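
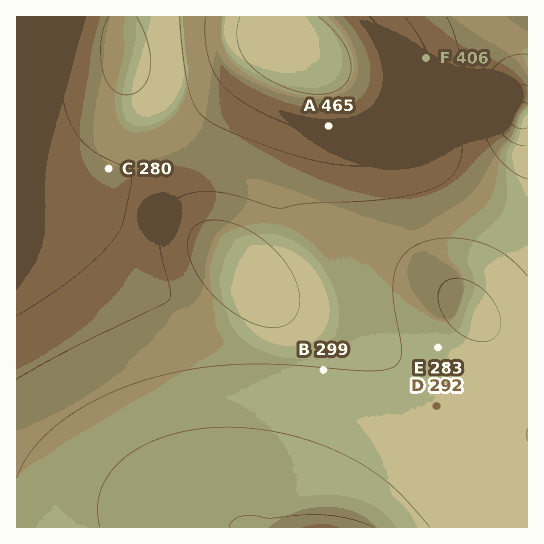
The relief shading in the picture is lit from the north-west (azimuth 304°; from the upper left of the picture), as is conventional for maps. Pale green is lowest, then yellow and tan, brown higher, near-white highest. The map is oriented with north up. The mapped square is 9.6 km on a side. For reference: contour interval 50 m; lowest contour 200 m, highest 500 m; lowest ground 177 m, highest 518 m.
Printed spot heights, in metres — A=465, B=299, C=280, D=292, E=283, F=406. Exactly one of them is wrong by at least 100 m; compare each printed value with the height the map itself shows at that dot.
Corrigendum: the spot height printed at C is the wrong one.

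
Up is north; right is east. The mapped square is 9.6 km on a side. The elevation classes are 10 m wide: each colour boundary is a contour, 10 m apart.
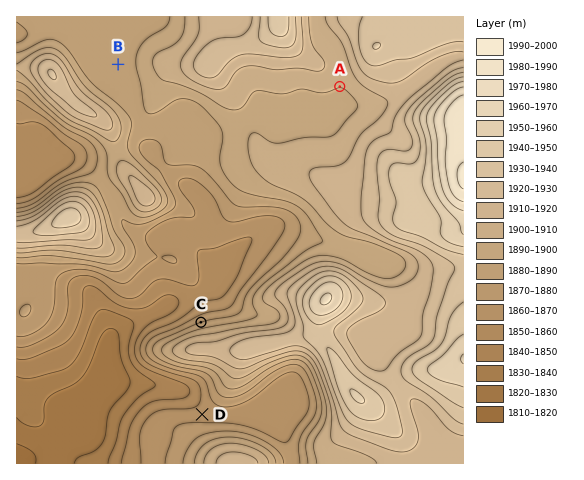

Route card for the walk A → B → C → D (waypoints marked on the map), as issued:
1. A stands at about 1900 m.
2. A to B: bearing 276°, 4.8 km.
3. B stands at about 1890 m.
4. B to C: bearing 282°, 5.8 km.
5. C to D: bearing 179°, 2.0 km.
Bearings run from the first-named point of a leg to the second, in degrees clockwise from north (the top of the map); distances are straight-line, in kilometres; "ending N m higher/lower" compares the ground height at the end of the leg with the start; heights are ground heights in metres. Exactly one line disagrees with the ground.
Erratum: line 4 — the bearing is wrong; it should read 162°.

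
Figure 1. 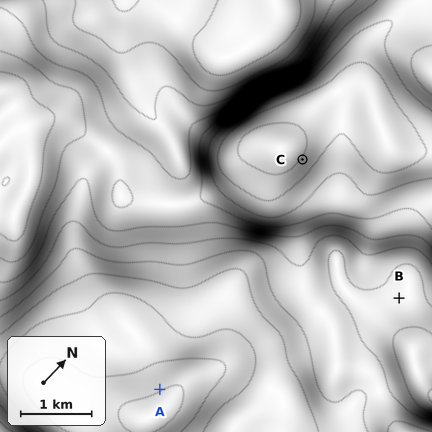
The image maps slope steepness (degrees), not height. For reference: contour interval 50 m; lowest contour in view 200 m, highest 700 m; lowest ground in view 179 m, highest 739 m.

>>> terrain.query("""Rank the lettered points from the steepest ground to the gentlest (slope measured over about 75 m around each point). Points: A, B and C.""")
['C', 'A', 'B']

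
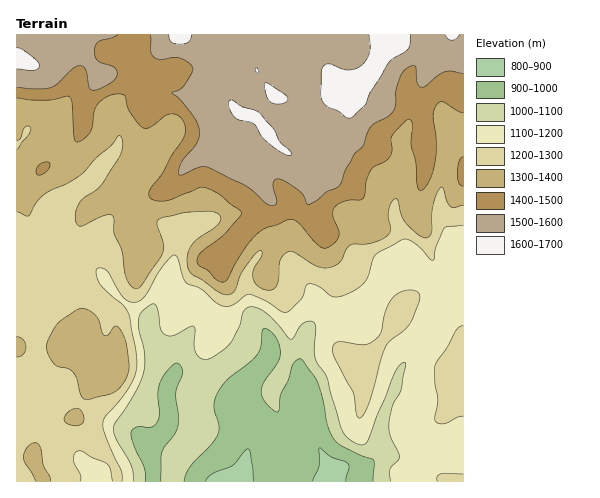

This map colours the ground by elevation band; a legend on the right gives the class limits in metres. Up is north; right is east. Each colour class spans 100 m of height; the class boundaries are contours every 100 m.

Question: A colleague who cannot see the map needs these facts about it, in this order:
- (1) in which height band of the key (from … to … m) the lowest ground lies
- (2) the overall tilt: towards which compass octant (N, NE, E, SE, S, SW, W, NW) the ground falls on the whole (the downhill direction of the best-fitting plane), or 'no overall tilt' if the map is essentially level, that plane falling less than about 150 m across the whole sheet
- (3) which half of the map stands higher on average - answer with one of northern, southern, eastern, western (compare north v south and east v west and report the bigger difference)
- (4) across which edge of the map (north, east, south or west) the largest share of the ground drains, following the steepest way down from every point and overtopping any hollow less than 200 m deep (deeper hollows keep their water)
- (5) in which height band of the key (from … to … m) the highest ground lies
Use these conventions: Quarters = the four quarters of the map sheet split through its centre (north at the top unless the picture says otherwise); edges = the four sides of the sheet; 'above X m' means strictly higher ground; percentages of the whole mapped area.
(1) The lowest ground lies in the 800–900 m band.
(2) Overall the map slopes down towards the south.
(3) On average the northern half of the map is the higher ground.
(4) The largest share of the runoff leaves by the southern edge.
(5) Between 1600 and 1700 m: that is the band holding the highest ground.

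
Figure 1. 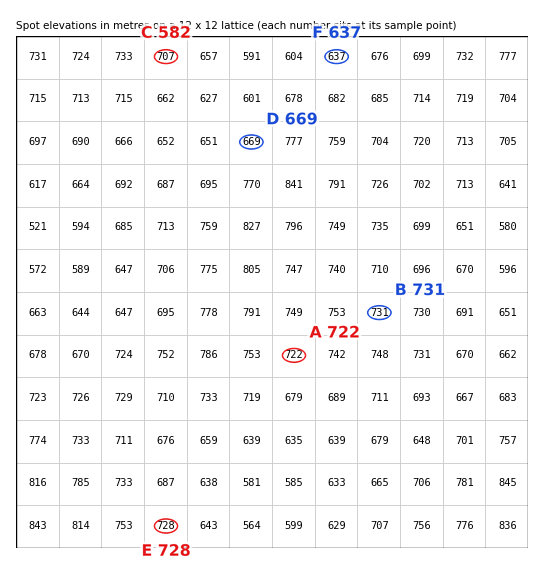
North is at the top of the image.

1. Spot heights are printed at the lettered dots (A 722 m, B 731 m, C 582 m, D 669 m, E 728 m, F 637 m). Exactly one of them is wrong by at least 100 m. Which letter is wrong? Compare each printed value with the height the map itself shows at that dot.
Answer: C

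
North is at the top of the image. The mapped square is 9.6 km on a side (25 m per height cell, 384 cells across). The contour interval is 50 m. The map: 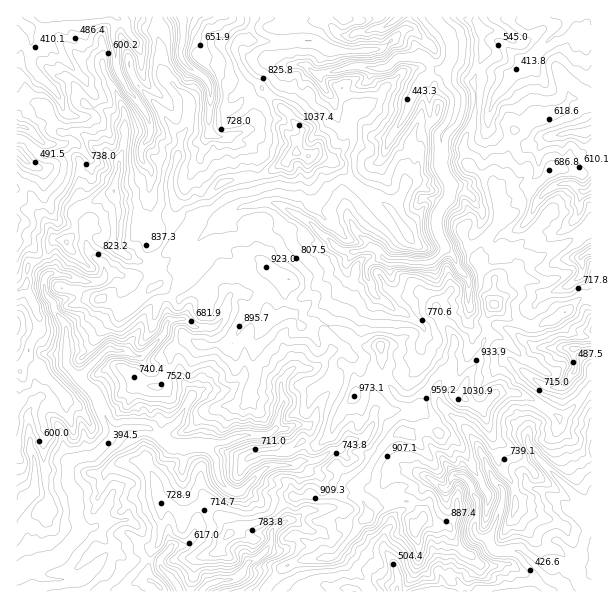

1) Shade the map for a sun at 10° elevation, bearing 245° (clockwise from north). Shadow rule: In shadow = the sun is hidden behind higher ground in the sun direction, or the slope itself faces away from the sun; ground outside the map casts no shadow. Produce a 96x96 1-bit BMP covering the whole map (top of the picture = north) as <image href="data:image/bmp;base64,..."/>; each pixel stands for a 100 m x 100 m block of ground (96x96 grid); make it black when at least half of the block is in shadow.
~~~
<image width="96" height="96" href="data:image/bmp;base64,Qk2+BAAAAAAAAD4AAAAoAAAAYAAAAGAAAAABAAEAAAAAAIAEAAATCwAAEwsAAAIAAAAAAAAA////AAAAAAAAAADyWCA/HwAIAAAQAAHznAAAP4JAAAAAAAPzgAAAP5bDowAAAAPzDAAAf54DzwIAAAPABgABhw4D3wYAAAOADwAD7x4H/gwAAAHAH4AL/h4f/hsAAgDgPsAZ/B8//nYABgDgDOAY/B9//+dBAAzIA+HAfB5//88BgDjMDvPAfhx//w8DwDjMADoAHg//zB8D4AAADwgAHg//2P8D4gAAH4AAHw//3/8D8gAQP4AAPx////+H8wB4f4AAP3////6H8wD5/wNwfH////0n8YD5/wNwfD////034QH5/4fwHP////l3wAH984/gH////fB3zAP948+CH/Pvf+B37AP94EPHD4Pud8B38AP/4AAHDwdeD4H38Af/wOAQBg6eHwP3gAf/8fAAgBy8PgP3thf/+/yHABn8/gfntx/2AHzHAHH9/g/nd4BgACCHYPv5/h/nf8AAADABMPv5/h/mf4EwAHhCMAPz/j9gf4AwAPhAMAeD/H9gfxA4APxgMAcN/ftgfwA8APwAcIYc//sA/wB+AfwAccYe//0x/wB+APwAc+Tf//xj/wZ+APwAA+Bf//53/g9wAP+Ax/Bv//5//D8wBP4Ah/Bv//4//v4gBD4BB/h3//8///4ABAwBB/h///8/9/YABAgYB/h7//8f4wMBhBgYB/h7//8P4COHwBgwz/x9//8P4AGPwBAh//z/8A8P4BnfwADj//z/4B8P4Bn4QAH///n4HDcPwAnA4AH//8D4fg8fAAzI8AL//wH4/g8fgYaAcAd//gP5/zc/g8AAcAP/+AD5//s+PeAAYAH/+A54//s//mDgAAP/9x74//w/8EDwAAf/9n747/4/hgD4AA////7w//4/DwBgAD/////g//8+HxwAAH/////ADv8yPD4AAH///gfDGB8AeH8AAH///B+DQQMA+H+AAF///D+BYAACeH+AAEf/8D+R8OADPH+AAGPzwH+cODAHOH+AAA/ngP+cHDgGAH+IAH/PgP+OHDwGAH+YAf8PAf/+Hj4MAH+AAP4GAf/8Pz4YAH+4AAAEBv/4H78YEH++AAAAHn/4f/88GP++AAAAPn/wff98GH++AAAg/j/gfP38GH++GQJh/n/AvgP8GH+/D4Nh/n/M/w/wHH/fC4Zn/n+O/y/AOH/fGIB//h+ePz8IMT/f2AH//h+fPz8cBb/f+AH//w+fH/94DT/P+AH//7+fD//wHz/P/Ab////fB/9h+D+nwAX////PAAAD8D/nwAP////vEAAD4D/nwAP////vEAAHgD/nwAf////ngAAHjD/nwA/////n4AAfnH/HwB/////3wQA/HH+PwD/////n4YE/OP4fwH/////n4Y98efw/wf/////n8w944fx/g//////3+B92wdx/A//////z/D9lg9z+B//z///wfD9jA/z+B/+AB//w/j9gI/z8B+AHv//z9h9gU/z8AAAf///jzw9gs/j8I/j////jv4DBY/D8Bfz////i/+AAQ/B+gf5////H//AAAfD+IP8A//+H/+A="/>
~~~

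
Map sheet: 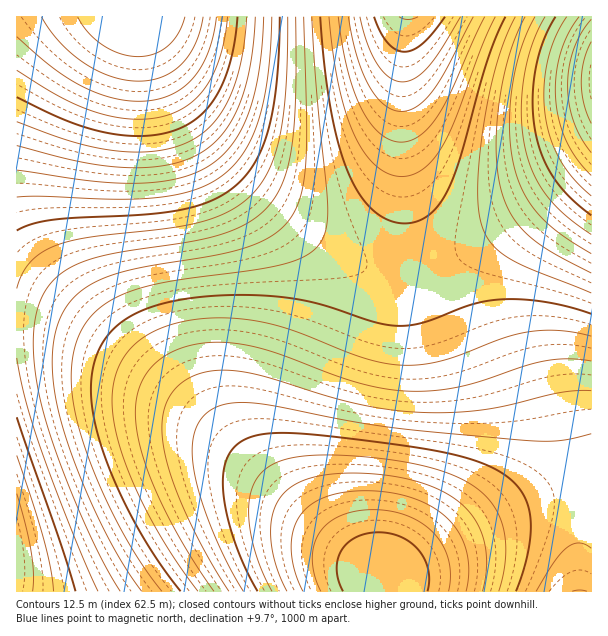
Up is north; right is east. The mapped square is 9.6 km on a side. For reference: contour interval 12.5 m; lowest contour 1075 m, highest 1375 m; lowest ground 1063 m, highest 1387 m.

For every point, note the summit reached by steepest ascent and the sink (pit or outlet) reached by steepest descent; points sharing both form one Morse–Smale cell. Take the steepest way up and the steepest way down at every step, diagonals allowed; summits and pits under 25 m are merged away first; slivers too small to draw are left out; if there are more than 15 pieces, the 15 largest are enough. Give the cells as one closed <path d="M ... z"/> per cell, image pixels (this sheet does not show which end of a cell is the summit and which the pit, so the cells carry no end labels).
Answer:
<path d="M141 16l-125 1 0 306 32 3 39 14 39 21 41 27 48 39 97 93 68 54 6 8 1 10 204 0 0-102-40 4-39 14-65 33-61 37 44-50 26-33 18-36 4-21 0-27-8-34-40-104-2-3-18 6-21 0-27-10-56-32-51-41-37-37-31-42-19-34z"/><path d="M30 324l-14 0 1 268 369-1 0-9-6-8-68-54-97-93-30-25-47-34-33-19-40-18z"/><path d="M405 16l-263 1 16 43 29 54 31 42 37 37 41 33 54 34 27 12 12 4 21 0 18-7-7-18-9-33-9-59-1-85z"/><path d="M591 158l-24 23-51 39-43 28-45 22 42 107 8 34 0 27-4 21-18 36-26 33-44 48 1 2 60-37 65-33 39-14 41-5z"/><path d="M591 16l-185 1-4 57 1 85 9 59 9 33 8 19 33-16 54-34 74-59z"/>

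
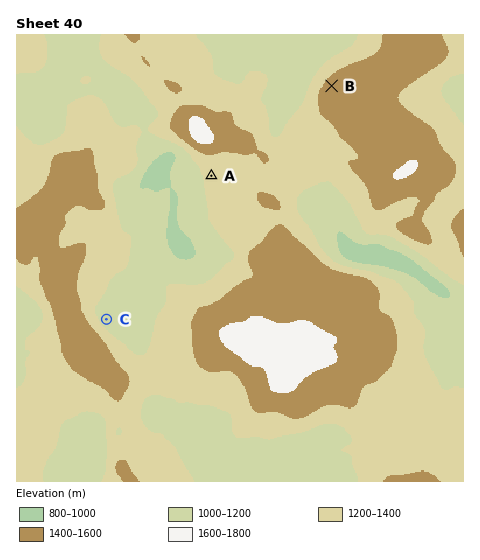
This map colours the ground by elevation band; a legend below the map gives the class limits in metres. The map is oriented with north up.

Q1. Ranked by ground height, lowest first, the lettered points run C A B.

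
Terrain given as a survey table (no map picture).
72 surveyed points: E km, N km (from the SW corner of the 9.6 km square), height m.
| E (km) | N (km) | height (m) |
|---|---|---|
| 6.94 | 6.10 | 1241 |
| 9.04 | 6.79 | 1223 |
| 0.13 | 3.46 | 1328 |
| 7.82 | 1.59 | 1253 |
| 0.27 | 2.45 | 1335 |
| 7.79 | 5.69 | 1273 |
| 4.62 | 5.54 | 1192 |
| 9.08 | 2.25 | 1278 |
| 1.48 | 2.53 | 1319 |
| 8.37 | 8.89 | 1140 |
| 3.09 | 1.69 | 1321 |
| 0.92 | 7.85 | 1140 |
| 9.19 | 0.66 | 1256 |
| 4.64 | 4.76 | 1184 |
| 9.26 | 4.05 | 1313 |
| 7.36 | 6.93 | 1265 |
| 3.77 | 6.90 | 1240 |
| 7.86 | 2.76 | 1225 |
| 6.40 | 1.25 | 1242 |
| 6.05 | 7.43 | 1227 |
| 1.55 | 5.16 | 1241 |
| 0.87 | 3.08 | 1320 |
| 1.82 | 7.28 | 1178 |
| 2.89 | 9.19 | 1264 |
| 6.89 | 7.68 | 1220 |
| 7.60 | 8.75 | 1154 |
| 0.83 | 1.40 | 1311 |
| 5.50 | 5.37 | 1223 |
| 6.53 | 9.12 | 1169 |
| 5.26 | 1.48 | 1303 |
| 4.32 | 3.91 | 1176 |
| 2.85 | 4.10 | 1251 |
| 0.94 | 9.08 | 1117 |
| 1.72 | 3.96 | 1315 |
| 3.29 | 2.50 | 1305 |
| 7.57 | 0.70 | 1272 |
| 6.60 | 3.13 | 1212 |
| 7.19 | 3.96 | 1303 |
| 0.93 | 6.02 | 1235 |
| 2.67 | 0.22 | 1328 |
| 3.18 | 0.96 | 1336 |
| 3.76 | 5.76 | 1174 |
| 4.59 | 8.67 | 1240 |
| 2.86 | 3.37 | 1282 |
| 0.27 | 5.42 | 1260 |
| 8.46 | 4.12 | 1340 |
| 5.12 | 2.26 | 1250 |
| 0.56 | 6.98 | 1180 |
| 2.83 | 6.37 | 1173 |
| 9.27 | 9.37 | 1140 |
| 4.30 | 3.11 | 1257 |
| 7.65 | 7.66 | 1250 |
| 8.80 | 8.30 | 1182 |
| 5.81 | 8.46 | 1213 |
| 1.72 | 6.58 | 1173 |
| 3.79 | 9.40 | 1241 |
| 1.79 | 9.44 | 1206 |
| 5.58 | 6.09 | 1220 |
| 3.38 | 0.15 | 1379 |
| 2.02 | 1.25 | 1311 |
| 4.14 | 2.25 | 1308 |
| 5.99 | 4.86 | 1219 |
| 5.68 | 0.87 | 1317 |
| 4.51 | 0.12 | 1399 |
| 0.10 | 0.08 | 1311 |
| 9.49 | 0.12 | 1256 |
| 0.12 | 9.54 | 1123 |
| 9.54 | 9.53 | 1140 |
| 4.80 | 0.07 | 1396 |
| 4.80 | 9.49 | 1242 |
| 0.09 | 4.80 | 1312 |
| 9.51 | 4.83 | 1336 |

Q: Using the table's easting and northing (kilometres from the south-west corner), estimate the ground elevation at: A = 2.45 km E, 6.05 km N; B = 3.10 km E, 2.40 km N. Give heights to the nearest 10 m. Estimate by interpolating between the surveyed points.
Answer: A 1190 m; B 1310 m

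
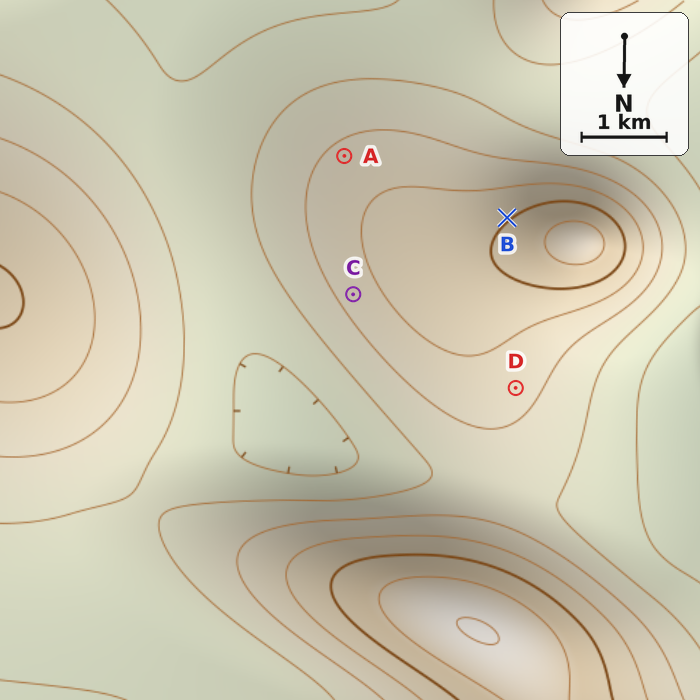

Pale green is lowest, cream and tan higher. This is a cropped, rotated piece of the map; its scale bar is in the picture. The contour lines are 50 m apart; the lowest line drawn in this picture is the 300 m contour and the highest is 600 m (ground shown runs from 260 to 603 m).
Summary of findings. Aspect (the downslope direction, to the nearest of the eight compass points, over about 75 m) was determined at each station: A SE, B SE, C NE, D NW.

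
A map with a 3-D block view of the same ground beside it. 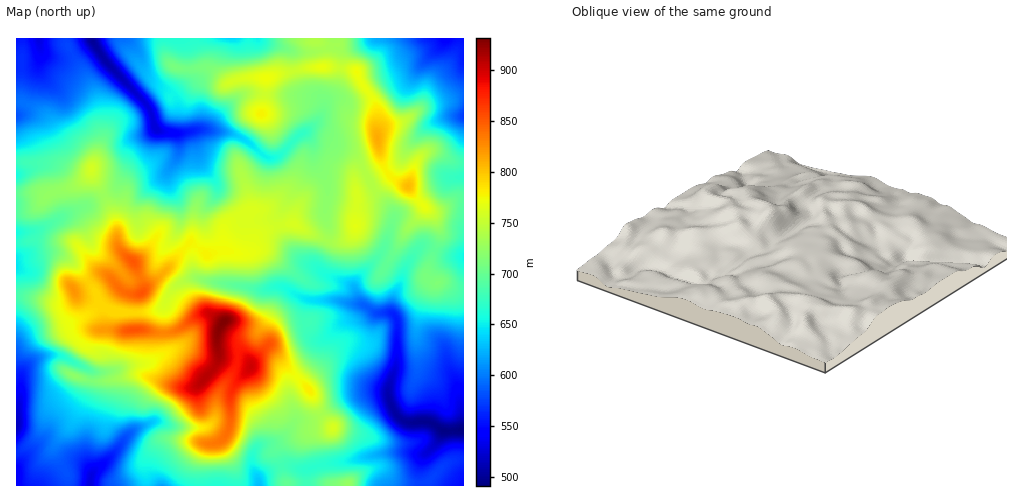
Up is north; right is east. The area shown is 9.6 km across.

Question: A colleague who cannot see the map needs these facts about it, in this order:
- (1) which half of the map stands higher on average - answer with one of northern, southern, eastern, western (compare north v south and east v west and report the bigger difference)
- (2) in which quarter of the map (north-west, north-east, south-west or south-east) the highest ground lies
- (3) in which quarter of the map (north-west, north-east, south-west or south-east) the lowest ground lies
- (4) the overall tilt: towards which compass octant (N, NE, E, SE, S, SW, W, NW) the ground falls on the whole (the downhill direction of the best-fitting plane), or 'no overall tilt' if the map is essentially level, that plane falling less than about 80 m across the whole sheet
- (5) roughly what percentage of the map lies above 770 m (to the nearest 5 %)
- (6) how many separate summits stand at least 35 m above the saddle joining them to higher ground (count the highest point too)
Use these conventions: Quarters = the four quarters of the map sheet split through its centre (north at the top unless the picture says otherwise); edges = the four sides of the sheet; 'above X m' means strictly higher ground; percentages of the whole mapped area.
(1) Taken as a whole, the western half is higher than the eastern.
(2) The highest point lies in the south-west quarter of the map.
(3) The lowest ground is in the south-east quarter.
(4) No overall tilt - high and low ground are spread across the sheet.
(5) About 15 % of the map lies above 770 m.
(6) Counting only tops that stand 35 m proud, the map has 4 summits.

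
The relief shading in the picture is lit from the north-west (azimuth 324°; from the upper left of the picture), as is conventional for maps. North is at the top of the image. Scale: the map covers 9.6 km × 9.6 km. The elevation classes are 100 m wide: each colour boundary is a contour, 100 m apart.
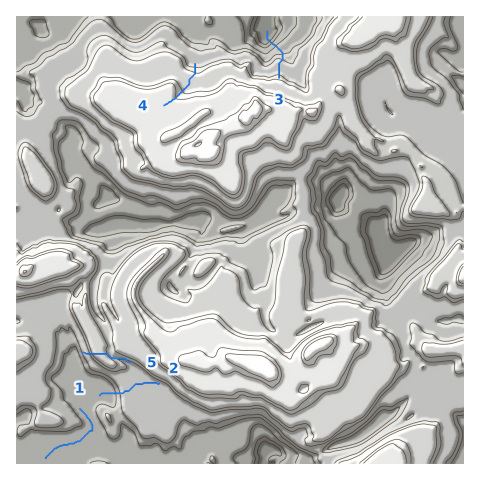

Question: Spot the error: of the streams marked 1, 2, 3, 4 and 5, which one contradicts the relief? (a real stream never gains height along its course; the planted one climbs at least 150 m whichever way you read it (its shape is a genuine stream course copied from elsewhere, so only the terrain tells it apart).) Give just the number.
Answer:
5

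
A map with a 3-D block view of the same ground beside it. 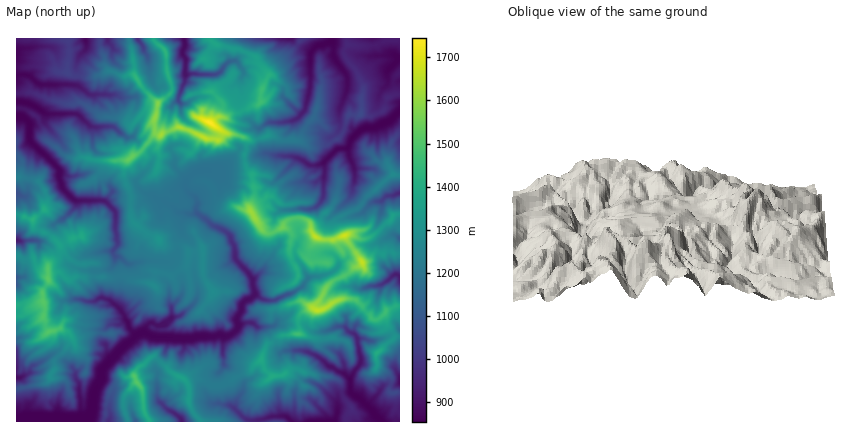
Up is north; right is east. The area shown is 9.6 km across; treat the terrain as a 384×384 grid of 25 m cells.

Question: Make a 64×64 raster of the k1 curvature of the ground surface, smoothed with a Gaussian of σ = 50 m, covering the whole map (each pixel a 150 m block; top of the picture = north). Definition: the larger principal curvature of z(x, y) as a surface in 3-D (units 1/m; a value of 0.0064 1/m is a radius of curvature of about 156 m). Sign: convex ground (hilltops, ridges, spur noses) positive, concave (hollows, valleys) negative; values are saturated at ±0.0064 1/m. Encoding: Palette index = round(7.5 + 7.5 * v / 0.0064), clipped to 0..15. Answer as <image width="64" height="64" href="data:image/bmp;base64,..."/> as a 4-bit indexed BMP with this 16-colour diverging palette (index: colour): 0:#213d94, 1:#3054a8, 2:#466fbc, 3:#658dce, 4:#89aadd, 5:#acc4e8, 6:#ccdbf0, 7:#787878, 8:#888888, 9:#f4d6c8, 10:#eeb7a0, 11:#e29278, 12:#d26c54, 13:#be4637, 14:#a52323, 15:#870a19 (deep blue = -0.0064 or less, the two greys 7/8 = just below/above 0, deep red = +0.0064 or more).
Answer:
<image width="64" height="64" href="data:image/bmp;base64,Qk12CAAAAAAAAHYAAAAoAAAAQAAAAEAAAAABAAQAAAAAAAAIAAATCwAAEwsAABAAAAAAAAAAlD0hAKhUMAC8b0YAzo1lAN2qiQDoxKwA8NvMAHh4eACIiIgAyNb0AKC37gB4kuIAVGzSADdGvgAjI6UAGQqHAIeIeHiIh3foiPl+/v/mev3d3Mh5eImoiniHiKmJh3iYh4h5iImIiMqK+J+Il4ePl3iZiJupiHiajLi4mqqXiKl4iZuInqmHuZ24r3iJms53eZd6mqmYmovcnJeLp4iHiYd4mYiviXiqjaevdnqq6XiHl4mpqJirjZe8h7uIiKmYmIaah82LeJyL1655uYjaiImZmJmYqLuMeuiIx3eanMz/yZmH6n14nIfb/Jipp9p4mZmYiamWnHzvmJfHl5x524nM3Jnqf3h3qI34d5mo6YmZmZiKzqeLjaeafNipqnfXh5q9vKe/qXi9/6m5mM64iIiaqph679qZrf/+p53LmtjJeYvamI+Xiq+d13eOuJmYmZmYq32ovL3cmIl7nN/cqY2YmcmXnaaImmj/eOyYqambeJicvHeLqqmHfq7HfPhpitmJ2Yisu4eHiY39vKipmquamInLeJqcuYfvjtd85oubnLiLmaqXh4iJi7+M1oqZvHqqiK13mXl4jud/qK76qYy3mpiquaurl4iNisq8maqtmqmYfpiIeHnKeI+Z+t+Xu++ppoyYl2m3iJtnh3h3l4l4mbmLy6h4nc3N/5qmm+qoeuyozIm77+3YiIiHiIh3iHh4yqqt///7qt2oiby5rayorO+4eImavZqHu87ImIe4jpfKaYiIrImIipisqarIiLu7faiImZeJfNd6iO/amcnemLaKt4iqeomIm3e7upjJidp5y5may7iJ+XmoeN67qshr+pm3iKyLmYuK2c/siYqY2We4mrq8p4mru+vbmsmJqKifzOyoer79mHib6o+5uqrKmLqpiZiGioqat5+4q4iapsrbrP/b/a36h6+4jb6Zqul5l4iXh4iZiIqoqdmKqIqXeKinic+Y6b///Mqbm4h5946ZvKl5mamHe6m4qoipq9vZe+6Xi4auiKmInpyqeqvb6oq5mZqpiIirmLiaeaiInKmarP+4ir+3eXl5asmpeJ+Yu4qaqpiau6iImJmLiHibl5qYifqbif+pepmYu6d5voqqupq6mZiHiJmYmIt4iaqYmZh2zXl4i/2K3ct2uYqfiHeIeJiZmYmZiImYmniJqIqomHjqm5mnjNzpipe5mq6XebzMqoqIiIh3eJiaeJqImqmYatnMzdh5n8l5mfzKuqmYd4iaeKmIiIh3mIp4qXqpiImNi7iImba/nKur2fiZmoh3iJicqYiJmIiZmoiqeqiYia2KmIdpuPlpu7uI6YmrmXmYnKeph4mpiZeqmMl6mJmYboeaiIp+l3h4mVqWi9msu5ibeKmImqiHeLibuIqImqZ8l43//+uc23iYmtz+mam7qZuJqYqpmYeKmbqXmXi+7ZyZr4Zp3/ybyHmX26d6qaqauXmqqXeIeJqad3mXePuc+ne/dniZrPvNmqv6eKariZiriLuZh3iImpiaqXZ9+YnezfyniYiHjoz477+7qJqKqsqIu4qYiIiJiLqYiK+XeJq8mc6Jyod9d/6KWOu82Yqa2WnKiYeIiJibmKzv7ImoeJd3feeL25u62Yl427uYeXiXqqp4iHiImYmInLnLiIzu//2H7IieqHmql2usmHioeJupqoh4iIiIiIiJaZyKu4eInaa9qHr6mImKmdt3mcma2lm5eHiIiIiHiId5jJqpeYiJyL2Xea/ImKl66Yeu/rnImsiJeIeIiIiId3idqHqXeIe4nbiJieyJy7zIeKqa25iap4u5h4h4iId3eJyJuMyZnJaMuXibnsq5mduWjHiKmHqZh6yKmIiIh3d4vLy6e9u62Zy5i8p43amYypd8moiIiLp4faiKh3d3d3jZh4rJuniYral5l4vYupeoeby77///+3mLl3qoiIh3eteIiKyIjZeep3m827fYl4eO2sy3iIiv6Xq6iMt5l3d61neHeHesh4vIma6LuKaIefx5uYrLqpvffIarnJapirfYd4iJmsu6h5eby4uot3m/yIuqm5mbiX/Kpodouq26V8yYibu8qIrbuJy5idfJjOp4nZmZirmHqN3Xlmn/7Mz//O/cq7qJh4y3iciHvKmKqJu7iHeal8uMrO/d/7id/biHa8vJm5iJuMl4l3eLinmZybmIiYd6zYrcmP+Iiv6Hiqi5h4l62IuYuad4h3h4jImIm4ic3tuayM+H+K3/zN2HaOh5iIfNqHesu6uIiInaeIeIaMy6mKipn4jY77mZq7yoyKmtt36od4ytqsuIuoeIm8yt2XuZmnp/dsiZvIiXeLzZmsm8i9iHi3yHi6h3eKzcq9uYuod6ac/5icmZmbh3eNyqmPl5+IiInId6l7q9yZiKmIeHd4hc97+Z/7mriIiIush+uHj4iIiMh4m7mbiIiJiIuYmYmr+Gb8i6vLmHiIi8rJuqiPmIh3uYh4l5l4d4iHiql3mX+Hl/uXm7vMmYl51quZyo2oiHi5iIiIh5uqq8yry5rt/YiJ+HfKl3rriImsx4h4faiZeqeIeamYiJqqmJqL7pn5eIr7mMiZp82YqKuZiYeOmYeMiIh4qZmYiYqJmKynePiIjPjK/c24q5qauIiod4+HiMmImXiHiIiZipeJjImp+Yd854aeyax2mqyYiIqojoeKp4eJmHeImah6p4eNl2j4iX/Ya8nKmKvey4eaqIecqJuIiHiHd4d4h4qbh6uXfPlp782WiZu97sh5zJich3iJipmqqYeKqZmqqqh4y4qvuN/4epmr3biId3h5h3nriZd5mIiJqq"/>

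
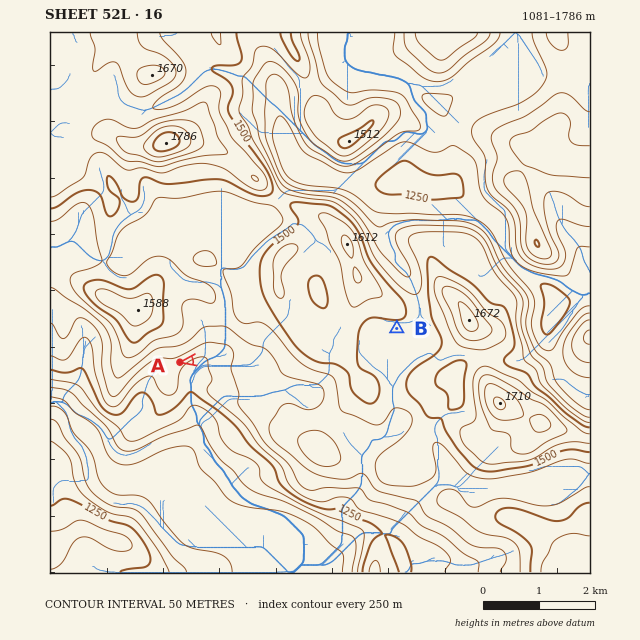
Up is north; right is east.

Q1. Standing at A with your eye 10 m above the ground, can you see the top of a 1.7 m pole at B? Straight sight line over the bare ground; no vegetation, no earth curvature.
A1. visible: false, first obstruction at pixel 245 352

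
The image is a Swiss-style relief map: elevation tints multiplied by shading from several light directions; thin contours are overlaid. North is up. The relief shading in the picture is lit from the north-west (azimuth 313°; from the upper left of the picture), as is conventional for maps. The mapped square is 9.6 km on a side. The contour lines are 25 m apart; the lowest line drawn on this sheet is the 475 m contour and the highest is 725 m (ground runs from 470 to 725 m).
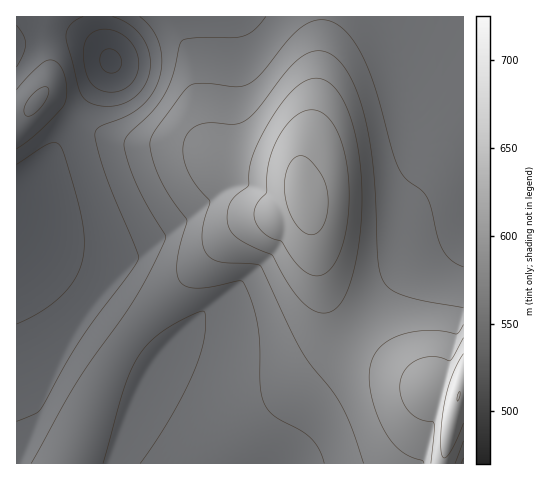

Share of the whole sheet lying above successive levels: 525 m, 92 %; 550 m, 82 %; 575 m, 71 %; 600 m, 44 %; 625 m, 29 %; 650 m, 16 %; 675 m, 8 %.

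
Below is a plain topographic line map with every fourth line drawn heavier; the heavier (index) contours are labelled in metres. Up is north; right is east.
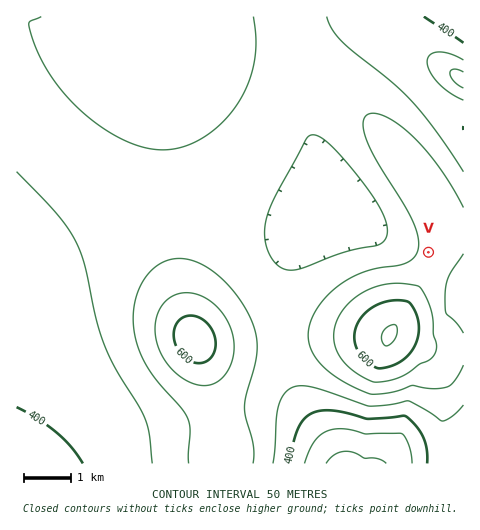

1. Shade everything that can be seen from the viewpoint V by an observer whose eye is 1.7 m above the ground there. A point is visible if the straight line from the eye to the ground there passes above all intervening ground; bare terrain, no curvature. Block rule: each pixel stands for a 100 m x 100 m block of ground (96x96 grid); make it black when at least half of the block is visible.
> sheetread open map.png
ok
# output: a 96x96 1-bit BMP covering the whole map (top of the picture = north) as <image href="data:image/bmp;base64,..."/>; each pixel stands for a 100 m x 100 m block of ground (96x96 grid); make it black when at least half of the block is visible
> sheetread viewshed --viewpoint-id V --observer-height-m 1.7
<image width="96" height="96" href="data:image/bmp;base64,Qk2+BAAAAAAAAD4AAAAoAAAAYAAAAGAAAAABAAEAAAAAAIAEAAATCwAAEwsAAAIAAAAAAAAA////AAAAAAAAAAAAAAAAAAAAAAAAAAAAAAAAAAAAAAAAAAAAAAAAAAAAAAAAAAAAAAAAAAAAAAAAAAAAAAAAAAAAAAAAAAAAAAAAAAAAAAAAAAAAAAAAAAAAAAAAAAAAAAAAAAAAAAAAAAAAAAAAAAAAAAAAAAAAAAAAAAAAAAAAAAAAAAAAAAAAAAAAAAAAAAAAAAAAAAAAAAAAAAAAAAAAAAAAAAAAAAAAAAAAAAAAAAAAAAAAAAAAAAAAAAAAAAAAAAAAAAAAAAAAAAAAAAAAAAAAAAAAAAAAAAAAAAAAAAAAAAAAAAAAAAAAAAAAAAAAAAAAAAAAAAAAAAAAAAAAAAAAAAAAAGAAAAAAAAAAAAAAAHAAAAAAAAAAAAAAAPgAAAAAAAAAAAAAAPwAAAAAAAAAAAAAAfwAAAAAAAAAAAAAAf4AAAAAAAAAAAAAA/8AAAAAAAAAAAAAA/8AAAAAAAAAAAAAA/+AAAAAAAAAAAAAB//AAAAAAAAAAAAAB//AAAAAPgAAAAAAB//gAAAA/4AAAAAAD//wAAAB/4AAAAAAD//4AAAD/4AAAAAAD//8AAAH/4AAAAAAD//+AAAH/4AAAAAAD///AAAP/4AAAAAAH///wAAf/wAAAAAAH///8AAf/wAAAAAAH////AA//4AAAAAAH////4B//4AAAAAAH////////8AAAAAAP////////8AAAAAAP////////8AAAAAAP////////+AAAAAAf///////A+AAAAAAf//////8A+AAAAAA///////4B+AAAAAA///////wD+AAAAAB///////gH+AAAAAB///////gf8AAAAAD///////h/8AAAAAD/////////8AAAAAH/////////4AAAAAH/////////4AAAAAP/////////wAAAAAf/////////gAAAAAf/////////gAAAAA//////////AAAAAA/////////+AAAAAB/////////8AAAAAB/////////4AAAAAD/////////wAAAAAD/////////gAAAAAD////////+AAAAAAH////////8AAAAAAH////////4AAAAAAH////////gAAAAAAH////////AAAAAAAH///////+AAAAAAAH///////8AAAAAAAH///////4AAAAAAAH///////wAAAAAAAH///////gAAAAAAAH///////gAAAAAAAH///////AAAAAAAAH///////AAAAAAAAH//////+AAAAAAAAD//////8AAAAAAAAD//////8AAAAAAAAD//////4AAAAAAAAB//////4AAAAAAAAB//////wAAAAAAAAB//////wAAAAAAAAA//////gAAAAAAAAA//////gAAAAAAAAAf/////AAAAAAAAAAf/////AAAAAAAAAAP////+AAAAAAAAAAP////+AAAAAAAAAAH////8AAAAAAAAAAH////8AAAAAAAAAAD////8AAAAAAAAAAD////4AAAAAAAAAAD////4AAAAAA="/>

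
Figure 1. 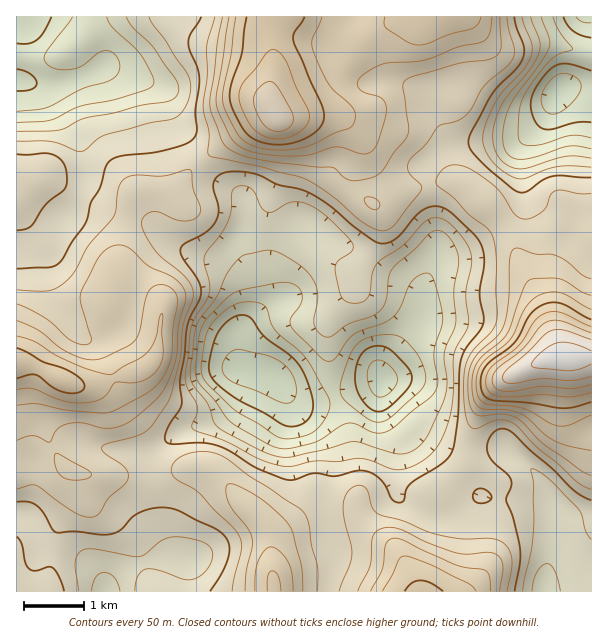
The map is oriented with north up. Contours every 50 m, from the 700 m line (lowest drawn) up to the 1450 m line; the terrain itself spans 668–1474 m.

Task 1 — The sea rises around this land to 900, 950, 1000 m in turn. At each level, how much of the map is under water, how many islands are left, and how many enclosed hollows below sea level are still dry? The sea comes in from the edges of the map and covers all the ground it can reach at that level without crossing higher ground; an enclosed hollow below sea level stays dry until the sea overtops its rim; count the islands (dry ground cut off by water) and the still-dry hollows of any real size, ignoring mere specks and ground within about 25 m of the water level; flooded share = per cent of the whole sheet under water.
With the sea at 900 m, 8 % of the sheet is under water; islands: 0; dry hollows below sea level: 1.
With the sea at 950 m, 13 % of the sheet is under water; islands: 0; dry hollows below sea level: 1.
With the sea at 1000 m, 21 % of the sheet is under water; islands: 0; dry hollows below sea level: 1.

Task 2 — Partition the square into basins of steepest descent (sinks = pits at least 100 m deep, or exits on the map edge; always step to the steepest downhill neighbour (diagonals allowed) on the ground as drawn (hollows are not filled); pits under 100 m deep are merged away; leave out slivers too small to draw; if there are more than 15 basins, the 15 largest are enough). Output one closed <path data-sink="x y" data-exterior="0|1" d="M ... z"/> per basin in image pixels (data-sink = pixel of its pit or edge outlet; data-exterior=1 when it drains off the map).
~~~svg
<path data-sink="275 375" data-exterior="0" d="M275 114l-5 0-12 6-57 40-15 16-12 17-19-3-21 2-12 45-4 47 25 6 19 13 1 8-7 46-10 11-6 4-17 2-27 11-15 1-22-6-9 12-6 16 0 18 5 15 7 15 10 13 21 6 66 3 42-12 14 2 6 2 23 28 21 20 11 16 2 12 0-6 7-6 27-14 54-7-2-28-4-17-4-27-18-49-4-38 2-34 10-17 16-16 2-12-17-10-20-15-30-15-14-16-5-9 0-13 11-32 0-24-3-18z"/><path data-sink="383 378" data-exterior="0" d="M336 116l-59 1 6 24 0 24-11 32 0 13 8 14 11 11 30 15 20 15 17 10-2 12-16 16-10 17-2 34 4 38 18 49 4 27 4 17 0 22 3 8-19-1-31 4-32 16-7 6-1 6 3 45 146 1-4-10-1-15 17-39 4-36 33-30 3-30 12-31 23-23 30-16 14-4 11-1-4-6-14-45-22-40-12-30-17-26-22-22-13-7-17 0-33 9-13 2-11 4-9 8-6-2-11-16 0-16 4-15-1-14-6-10-11-11z"/><path data-sink="17 17" data-exterior="1" d="M273 16l-257 1 1 347 16 2 32 16 24 4 34-12 17-2 14-12 4-13 5-41-11-11-34-11 4-47 11-42 2-3 6-2 33 3 12-17 15-16 57-40 16-7-4-11 0-18 2-9-1-48z"/><path data-sink="558 92" data-exterior="0" d="M467 16l-192 0-4 11 0 80 5 9 3 2 57-2 8 4 11 11 6 10 1 14-4 15 0 16 6 11 8 7 23-12 13-2 33-9 17 0 13 7 22 22 17 26 12 30 22 40 15 48 4 4 28 0 1-304-34-10-27 0-18 5-12 0-12-6z"/><path data-sink="105 591" data-exterior="1" d="M26 364l-10 1 1 227 257-1-4-57-11-16-21-20-23-28-6-2-14-2-33 10-24 2-51-3-21-6-10-13-12-30 2-24 4-10 11-12-23-13z"/><path data-sink="545 591" data-exterior="1" d="M591 358l-40 0-14 4-34 18-16 16-13 30-5 36-33 30-4 36-17 39 1 15 6 10 170-1z"/><path data-sink="587 17" data-exterior="1" d="M591 16l-123 1 21 26 12 6 12 0 18-5 27 0 21 8 12 2z"/>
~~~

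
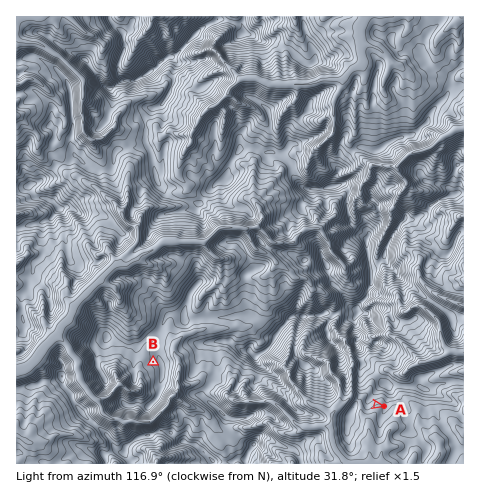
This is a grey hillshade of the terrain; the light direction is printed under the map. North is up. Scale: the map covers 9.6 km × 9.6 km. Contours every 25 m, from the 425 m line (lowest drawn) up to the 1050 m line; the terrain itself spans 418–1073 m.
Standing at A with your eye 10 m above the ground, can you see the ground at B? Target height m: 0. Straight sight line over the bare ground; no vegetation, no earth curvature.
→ no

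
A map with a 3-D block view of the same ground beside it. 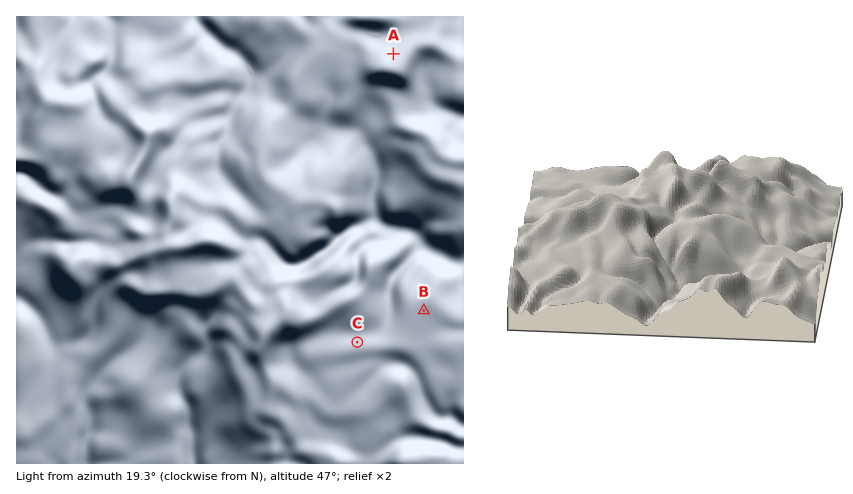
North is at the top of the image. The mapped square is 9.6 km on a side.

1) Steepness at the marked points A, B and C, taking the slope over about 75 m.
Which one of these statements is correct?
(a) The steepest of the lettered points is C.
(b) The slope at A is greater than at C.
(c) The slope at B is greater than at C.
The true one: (b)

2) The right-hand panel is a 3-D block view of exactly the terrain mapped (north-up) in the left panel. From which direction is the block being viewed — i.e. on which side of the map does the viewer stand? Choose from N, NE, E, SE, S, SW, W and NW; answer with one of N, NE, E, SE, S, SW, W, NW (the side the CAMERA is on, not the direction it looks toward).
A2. E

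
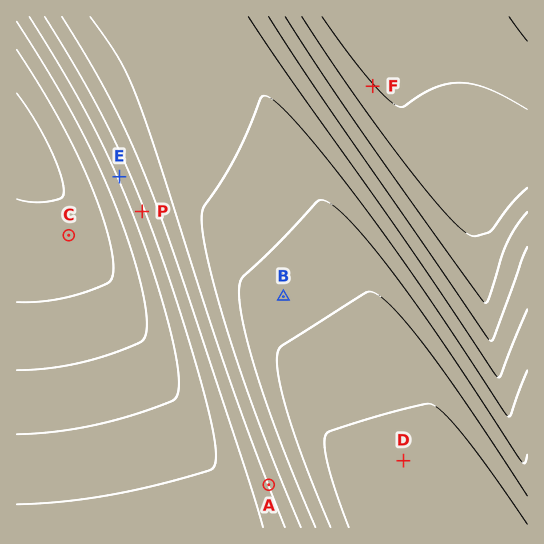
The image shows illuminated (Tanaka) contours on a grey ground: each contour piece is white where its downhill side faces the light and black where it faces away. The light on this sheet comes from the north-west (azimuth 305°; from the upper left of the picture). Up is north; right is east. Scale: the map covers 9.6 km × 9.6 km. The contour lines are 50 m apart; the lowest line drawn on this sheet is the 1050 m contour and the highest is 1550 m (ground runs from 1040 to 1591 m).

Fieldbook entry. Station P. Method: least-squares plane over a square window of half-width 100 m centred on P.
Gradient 12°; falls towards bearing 249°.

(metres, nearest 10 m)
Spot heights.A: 1350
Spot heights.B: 1480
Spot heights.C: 1060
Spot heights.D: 1570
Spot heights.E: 1210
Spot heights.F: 1150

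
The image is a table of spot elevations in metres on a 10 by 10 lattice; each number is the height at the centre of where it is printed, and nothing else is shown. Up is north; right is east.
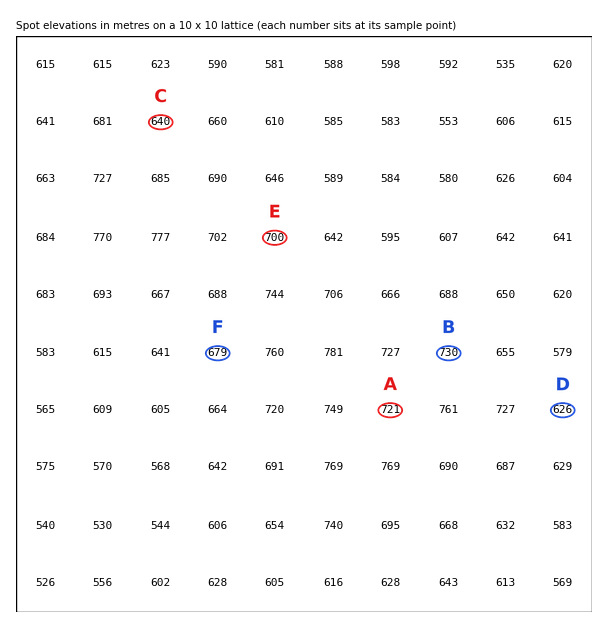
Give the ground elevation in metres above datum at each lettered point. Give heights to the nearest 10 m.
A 720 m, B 730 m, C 640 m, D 630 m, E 700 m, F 680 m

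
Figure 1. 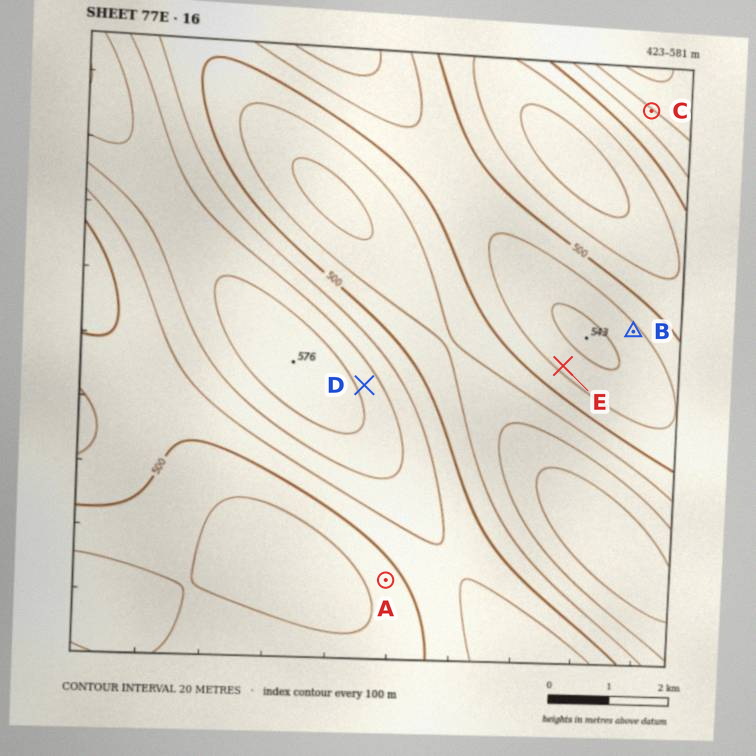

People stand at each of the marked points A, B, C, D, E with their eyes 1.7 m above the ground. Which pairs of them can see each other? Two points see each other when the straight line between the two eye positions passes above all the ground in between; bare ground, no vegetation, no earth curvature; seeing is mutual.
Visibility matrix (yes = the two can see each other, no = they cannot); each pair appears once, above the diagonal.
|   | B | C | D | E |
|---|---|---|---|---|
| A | no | no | no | no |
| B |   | yes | no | no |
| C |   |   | yes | no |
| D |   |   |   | yes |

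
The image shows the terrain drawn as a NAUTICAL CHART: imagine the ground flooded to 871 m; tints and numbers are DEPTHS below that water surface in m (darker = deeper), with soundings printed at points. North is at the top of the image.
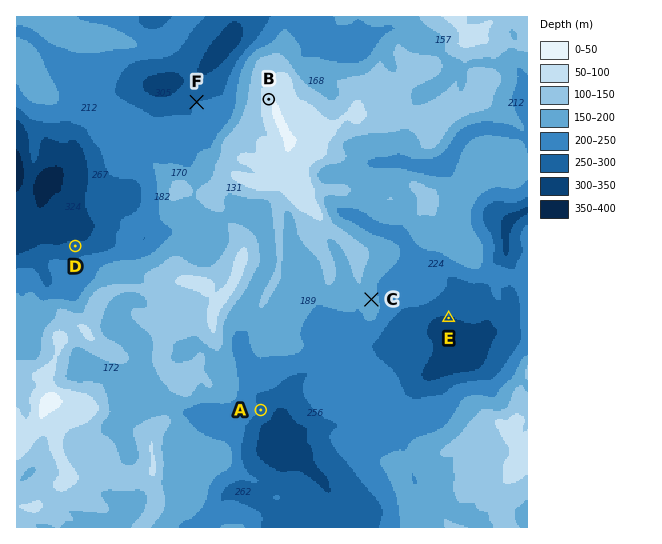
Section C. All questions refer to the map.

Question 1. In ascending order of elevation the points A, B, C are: A C B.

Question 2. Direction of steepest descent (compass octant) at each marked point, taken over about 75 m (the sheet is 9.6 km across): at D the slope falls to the N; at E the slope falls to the S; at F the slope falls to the NW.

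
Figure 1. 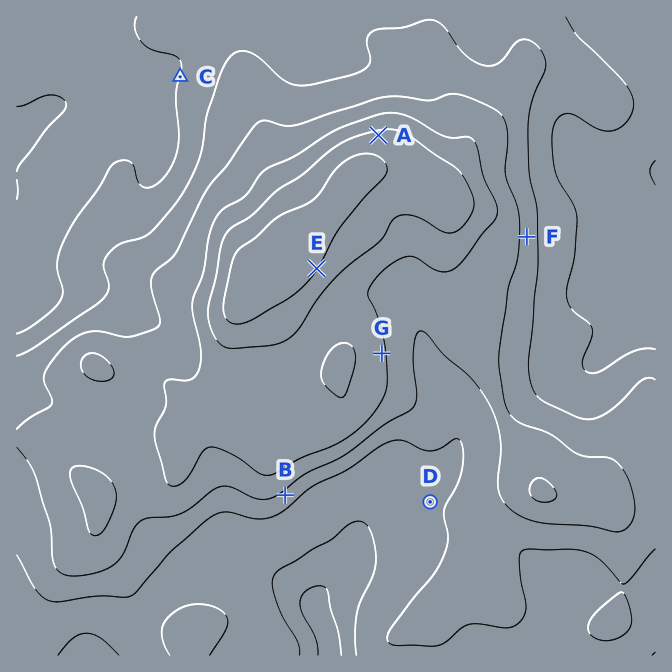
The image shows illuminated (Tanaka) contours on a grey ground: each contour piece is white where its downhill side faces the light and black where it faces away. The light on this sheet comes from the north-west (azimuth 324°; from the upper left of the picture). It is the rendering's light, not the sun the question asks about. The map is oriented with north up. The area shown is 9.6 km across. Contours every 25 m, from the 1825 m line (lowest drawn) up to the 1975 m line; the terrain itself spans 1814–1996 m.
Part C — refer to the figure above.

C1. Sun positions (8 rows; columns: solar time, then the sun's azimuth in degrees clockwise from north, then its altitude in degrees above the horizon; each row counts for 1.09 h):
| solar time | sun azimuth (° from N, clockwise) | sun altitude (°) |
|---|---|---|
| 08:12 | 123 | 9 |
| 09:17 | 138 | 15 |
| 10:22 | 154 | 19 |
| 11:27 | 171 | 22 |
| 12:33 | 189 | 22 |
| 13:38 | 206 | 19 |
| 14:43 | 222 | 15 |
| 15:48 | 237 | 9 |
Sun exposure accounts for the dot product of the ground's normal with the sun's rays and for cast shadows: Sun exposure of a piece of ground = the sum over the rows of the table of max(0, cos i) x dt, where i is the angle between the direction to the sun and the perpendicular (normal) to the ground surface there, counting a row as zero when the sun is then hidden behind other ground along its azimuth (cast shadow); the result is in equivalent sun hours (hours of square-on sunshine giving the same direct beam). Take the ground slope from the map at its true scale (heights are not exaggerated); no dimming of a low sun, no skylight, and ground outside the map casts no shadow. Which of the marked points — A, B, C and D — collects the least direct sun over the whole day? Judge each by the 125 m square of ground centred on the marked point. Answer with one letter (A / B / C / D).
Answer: A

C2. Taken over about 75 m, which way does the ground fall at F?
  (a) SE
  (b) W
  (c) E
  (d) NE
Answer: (c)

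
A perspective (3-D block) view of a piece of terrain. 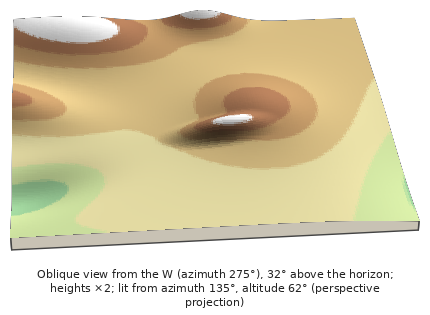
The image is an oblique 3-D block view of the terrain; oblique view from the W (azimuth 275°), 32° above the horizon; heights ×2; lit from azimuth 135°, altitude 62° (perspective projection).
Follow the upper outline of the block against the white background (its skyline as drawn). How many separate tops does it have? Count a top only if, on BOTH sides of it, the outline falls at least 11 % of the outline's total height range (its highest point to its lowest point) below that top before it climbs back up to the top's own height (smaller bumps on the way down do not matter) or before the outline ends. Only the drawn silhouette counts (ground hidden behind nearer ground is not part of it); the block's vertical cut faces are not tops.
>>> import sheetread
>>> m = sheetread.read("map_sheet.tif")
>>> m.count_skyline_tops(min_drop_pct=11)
1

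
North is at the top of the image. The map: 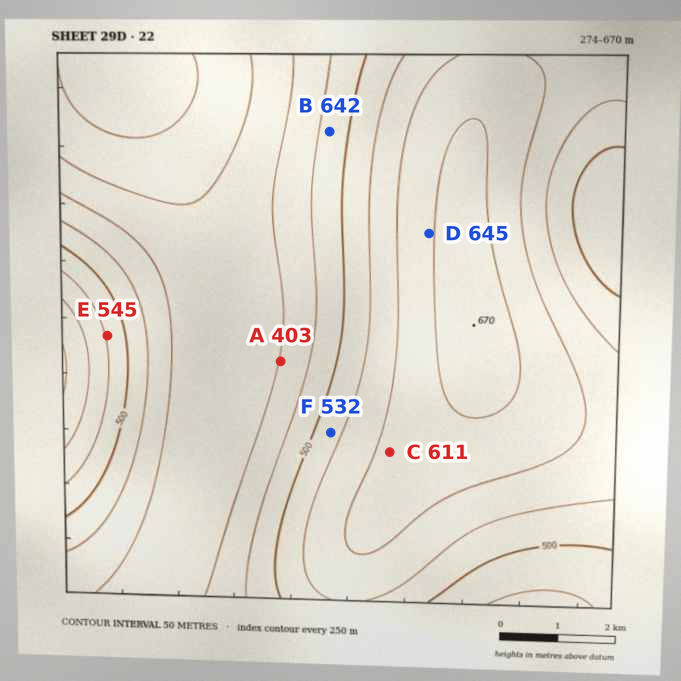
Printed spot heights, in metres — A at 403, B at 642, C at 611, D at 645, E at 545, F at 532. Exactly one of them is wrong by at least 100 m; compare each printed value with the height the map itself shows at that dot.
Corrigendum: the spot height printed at B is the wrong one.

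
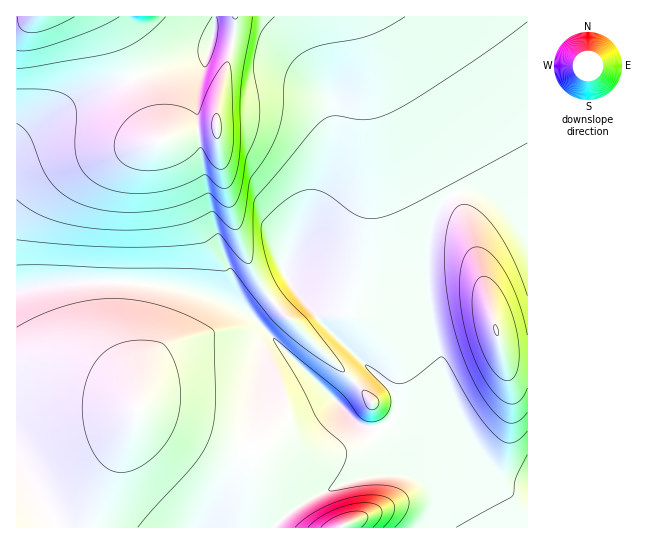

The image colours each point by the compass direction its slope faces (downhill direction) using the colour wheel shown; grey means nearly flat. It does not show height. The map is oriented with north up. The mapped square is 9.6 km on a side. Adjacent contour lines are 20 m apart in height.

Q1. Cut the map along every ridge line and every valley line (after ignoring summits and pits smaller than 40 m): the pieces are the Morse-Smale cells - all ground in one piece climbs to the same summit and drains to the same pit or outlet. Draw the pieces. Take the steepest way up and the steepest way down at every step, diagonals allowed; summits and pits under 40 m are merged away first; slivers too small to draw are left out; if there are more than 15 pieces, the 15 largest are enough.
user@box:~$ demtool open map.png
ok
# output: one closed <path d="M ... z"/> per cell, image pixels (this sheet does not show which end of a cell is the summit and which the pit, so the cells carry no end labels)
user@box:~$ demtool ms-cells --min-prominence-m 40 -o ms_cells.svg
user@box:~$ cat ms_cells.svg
<path d="M527 16l-511 1 1 511 257 0 21-20 34-19 25-9 28-5 20 0 21 6 17 18 18 29 61-1-58-108-16-42-9-35-7-37-1-59 4-20 8-19 10-10 19-6 16 2 16 11 27 35z"/><path d="M475 191l-13 1-12 5-10 10-5 11-7 28 0 45 3 23 10 49 20 56 48 88 8 19 2 2 8 0 1-287-7-12-20-25-11-8z"/><path d="M402 475l-37 2-36 12-34 19-20 19 182 0-28-42-11-6z"/>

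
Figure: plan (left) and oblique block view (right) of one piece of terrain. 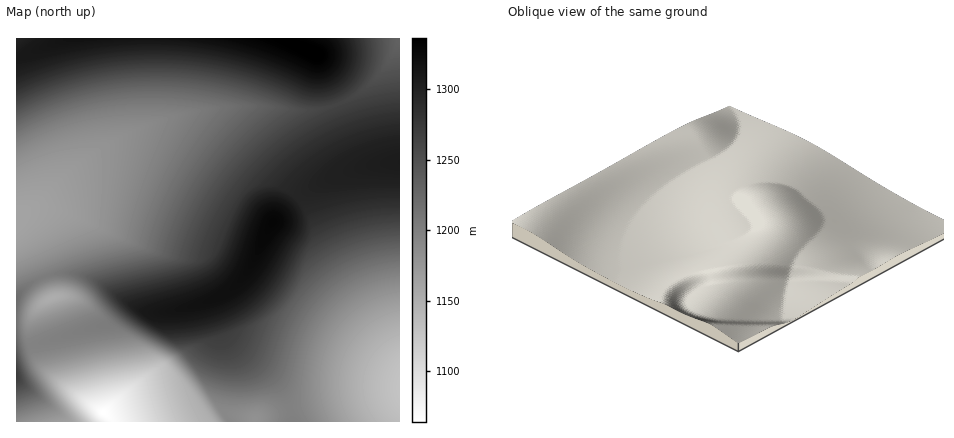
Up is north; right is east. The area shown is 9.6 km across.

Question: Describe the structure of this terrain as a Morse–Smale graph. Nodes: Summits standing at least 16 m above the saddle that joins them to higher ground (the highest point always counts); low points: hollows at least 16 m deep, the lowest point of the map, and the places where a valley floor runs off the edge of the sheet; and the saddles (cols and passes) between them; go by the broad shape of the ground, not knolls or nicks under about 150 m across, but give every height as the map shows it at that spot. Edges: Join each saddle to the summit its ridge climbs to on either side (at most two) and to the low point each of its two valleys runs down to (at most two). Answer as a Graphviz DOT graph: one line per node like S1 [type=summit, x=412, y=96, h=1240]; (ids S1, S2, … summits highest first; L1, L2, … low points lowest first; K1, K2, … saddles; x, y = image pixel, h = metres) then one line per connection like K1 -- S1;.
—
graph terrain {
  S1 [type=summit, x=312, y=52, h=1336];
  S2 [type=summit, x=274, y=222, h=1330];
  S3 [type=summit, x=16, y=376, h=1273];
  L1 [type=low, x=104, y=412, h=1064];
  L2 [type=low, x=400, y=388, h=1128];
  L3 [type=low, x=52, y=298, h=1152];
  L4 [type=low, x=18, y=218, h=1161];
  L5 [type=low, x=400, y=38, h=1231];
  K1 [type=saddle, x=298, y=198, h=1296];
  K2 [type=saddle, x=338, y=104, h=1263];
  K3 [type=saddle, x=44, y=278, h=1204];
  K4 [type=saddle, x=290, y=410, h=1198];
  K5 [type=saddle, x=34, y=344, h=1198];
  K1 -- S2;
  K1 -- L2;
  K1 -- L4;
  K2 -- S1;
  K2 -- S2;
  K2 -- L4;
  K2 -- L5;
  K3 -- S2;
  K3 -- S3;
  K3 -- L3;
  K3 -- L4;
  K4 -- S2;
  K4 -- L1;
  K4 -- L2;
  K5 -- S2;
  K5 -- S3;
  K5 -- L1;
  K5 -- L3;
}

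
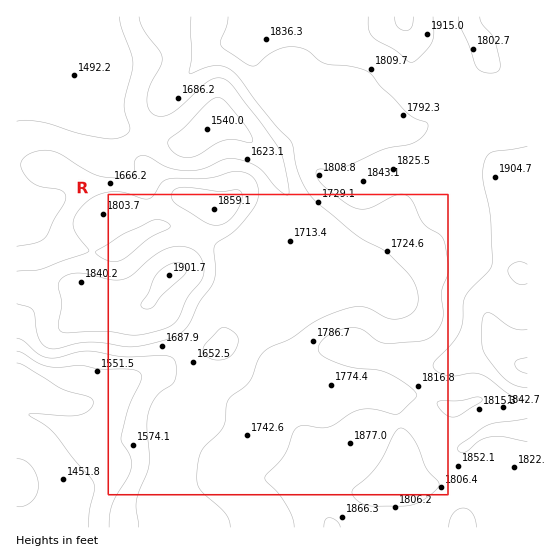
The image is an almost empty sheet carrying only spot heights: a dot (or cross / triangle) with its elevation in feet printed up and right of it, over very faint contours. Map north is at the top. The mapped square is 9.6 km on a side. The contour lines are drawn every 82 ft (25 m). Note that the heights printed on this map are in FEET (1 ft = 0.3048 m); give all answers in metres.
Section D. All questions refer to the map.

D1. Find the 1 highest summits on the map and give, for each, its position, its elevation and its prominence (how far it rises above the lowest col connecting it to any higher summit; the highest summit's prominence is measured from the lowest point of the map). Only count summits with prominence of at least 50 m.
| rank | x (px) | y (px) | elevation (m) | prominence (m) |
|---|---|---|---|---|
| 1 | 169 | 275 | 580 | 65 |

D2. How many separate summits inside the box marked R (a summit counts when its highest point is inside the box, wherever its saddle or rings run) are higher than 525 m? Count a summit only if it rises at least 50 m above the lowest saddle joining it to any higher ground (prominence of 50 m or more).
1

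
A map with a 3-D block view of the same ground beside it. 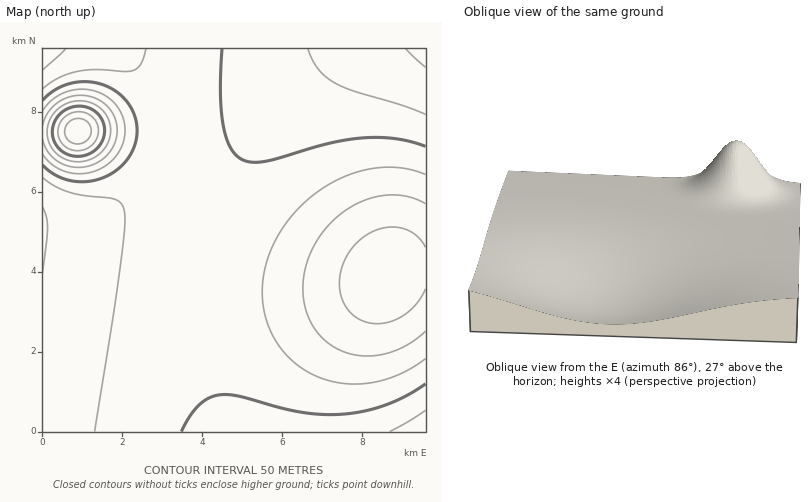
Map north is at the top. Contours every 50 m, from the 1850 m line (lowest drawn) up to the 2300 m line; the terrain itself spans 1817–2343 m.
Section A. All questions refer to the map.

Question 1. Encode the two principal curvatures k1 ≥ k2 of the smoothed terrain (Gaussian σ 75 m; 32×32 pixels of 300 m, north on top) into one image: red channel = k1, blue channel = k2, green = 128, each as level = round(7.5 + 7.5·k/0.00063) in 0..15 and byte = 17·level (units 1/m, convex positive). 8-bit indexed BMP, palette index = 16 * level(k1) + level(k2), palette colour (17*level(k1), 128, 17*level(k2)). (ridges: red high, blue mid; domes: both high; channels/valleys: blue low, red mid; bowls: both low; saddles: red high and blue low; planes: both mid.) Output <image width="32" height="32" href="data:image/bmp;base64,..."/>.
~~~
<image width="32" height="32" href="data:image/bmp;base64,Qk02CAAAAAAAADYEAAAoAAAAIAAAACAAAAABAAgAAAAAAAAEAAATCwAAEwsAAAABAAAAAAAAAIAAABGAAAAigAAAM4AAAESAAABVgAAAZoAAAHeAAACIgAAAmYAAAKqAAAC7gAAAzIAAAN2AAADugAAA/4AAAACAEQARgBEAIoARADOAEQBEgBEAVYARAGaAEQB3gBEAiIARAJmAEQCqgBEAu4ARAMyAEQDdgBEA7oARAP+AEQAAgCIAEYAiACKAIgAzgCIARIAiAFWAIgBmgCIAd4AiAIiAIgCZgCIAqoAiALuAIgDMgCIA3YAiAO6AIgD/gCIAAIAzABGAMwAigDMAM4AzAESAMwBVgDMAZoAzAHeAMwCIgDMAmYAzAKqAMwC7gDMAzIAzAN2AMwDugDMA/4AzAACARAARgEQAIoBEADOARABEgEQAVYBEAGaARAB3gEQAiIBEAJmARACqgEQAu4BEAMyARADdgEQA7oBEAP+ARAAAgFUAEYBVACKAVQAzgFUARIBVAFWAVQBmgFUAd4BVAIiAVQCZgFUAqoBVALuAVQDMgFUA3YBVAO6AVQD/gFUAAIBmABGAZgAigGYAM4BmAESAZgBVgGYAZoBmAHeAZgCIgGYAmYBmAKqAZgC7gGYAzIBmAN2AZgDugGYA/4BmAACAdwARgHcAIoB3ADOAdwBEgHcAVYB3AGaAdwB3gHcAiIB3AJmAdwCqgHcAu4B3AMyAdwDdgHcA7oB3AP+AdwAAgIgAEYCIACKAiAAzgIgARICIAFWAiABmgIgAd4CIAIiAiACZgIgAqoCIALuAiADMgIgA3YCIAO6AiAD/gIgAAICZABGAmQAigJkAM4CZAESAmQBVgJkAZoCZAHeAmQCIgJkAmYCZAKqAmQC7gJkAzICZAN2AmQDugJkA/4CZAACAqgARgKoAIoCqADOAqgBEgKoAVYCqAGaAqgB3gKoAiICqAJmAqgCqgKoAu4CqAMyAqgDdgKoA7oCqAP+AqgAAgLsAEYC7ACKAuwAzgLsARIC7AFWAuwBmgLsAd4C7AIiAuwCZgLsAqoC7ALuAuwDMgLsA3YC7AO6AuwD/gLsAAIDMABGAzAAigMwAM4DMAESAzABVgMwAZoDMAHeAzACIgMwAmYDMAKqAzAC7gMwAzIDMAN2AzADugMwA/4DMAACA3QARgN0AIoDdADOA3QBEgN0AVYDdAGaA3QB3gN0AiIDdAJmA3QCqgN0Au4DdAMyA3QDdgN0A7oDdAP+A3QAAgO4AEYDuACKA7gAzgO4ARIDuAFWA7gBmgO4Ad4DuAIiA7gCZgO4AqoDuALuA7gDMgO4A3YDuAO6A7gD/gO4AAID/ABGA/wAigP8AM4D/AESA/wBVgP8AZoD/AHeA/wCIgP8AmYD/AKqA/wC7gP8AzID/AN2A/wDugP8A/4D/AIeHh4eHh4eHh4eHh4eHh4eHh4eHh4eHh4eHh4eHh4eHh4eHh4eHh4eHh4eHh4eHh4eHh4eHh4eHh4eHh4eHh4eHh4eHh4eHh4eHh4eHh4eHh4eHh4eHh4eHh4eHh4eHh4eHh4eHh4eHh4eHh4eHh4eHh4eHh4eHh4eHh4eHh4eHh4eHh4eHh4eHh4eHh4eHh4eHh4eHh4eHh4eHh3d3h4eHh4eHh4eHh4eHh4eHh4eHh4eHh4eHh4eHd3d3d3d3d4eHh4eHh4eHh4eHh4eHh4eHh4eHh4eHh3d3d3d3d3d3h4eHh4eHh4eHh4eHh4eHh4eHh4eHh4eHd3d3d3d3d3eHh4eHh4eHh4eHh4eHh4eHh4eHh4eHh3d3d3d3d3d3d4eHh4eHh4eHh4eHh4eHh4eHh4eHh4eHd3d3d3d3d3d3h4eHh4eHh4eHh4eHh4eHh4eHh4eHh4d3d3d3d3d3d3eHh4eHh4eHh4eHh4eHh4eHh4eHh4eHd3d3d3d3d3d3d4eHh4eHh4eHh4eHh4eHh4eHh4eHh4d3d3d3d3d3d3d3h4eHh4eHh4eHh4eHh4eHh4eHh4eHh4d3d3d3d3d3d3eHh4eHh4eHh4eHh4eHh4eHh4eHh4eHh3d3d3d3d3d3d4eHh4eHh4eHh4eHh4eHh4eHh4eHh4eHd3d3d3d3d3d3h4eHh4eHh4eHh4eHh4eHh4eHh4eHh4eHd3d3d3d3d3eHh4eHh4eHh4eHh4eHh4eHh4eHh4eHh4d3d3d3d3d3d4aGhoaGh4eHh4eHh4eHh4eHh4eHh4eHh4d3d3d3d3d3hYWFhYWGhoeHh4eHh4eHh4eHh4eHh4eHh4d3d3d3d3eElJOTlISFhoeHh4eHh4eHh4eHh4eHh4eHh4d3d3d3d5SkpKSjk4SFhoeHh4eHh4eHh4eHh4eHh4eHh4eHh3d3tMbHxrWkk4SGh4eHh4eHh4eHh4eHh4eHh4eHh4eHh4fG6fvr2MWklIWGh4eHh4eHh4eHh4eHh4eHh4eHh4eHh9j8///71rSUhYaHh4eHh4eHh4eHh4eHh4eHh4eHh4eH2Pz///vXtJSFhoeHh4eHh4eHh4eHh4eHh4eHh4eHh4fG6fz76caklIWGh4eHh4eHh4eHh4eHh4eHh4eHh4eHh7TG19fGtKSUhYaHh4eHh4eHh4eHh4eHh4eHh4eHh4eHk6S0tKSklIWGh4eHh4eHh4eHh4eHh4eHh4eHh4eHh4eElJOTlJSFhoeHh4eHh4eHh4eHh4eHh4eHh4eHh4eHh4WFhIWFhYaHh4eHh4eHh4eHh4eHh4eHh4eHh4eHh4eHhoaGhoaGh4eHh4eHh4eHh4eHh4eHh4eHh4eHh4eHh4c="/>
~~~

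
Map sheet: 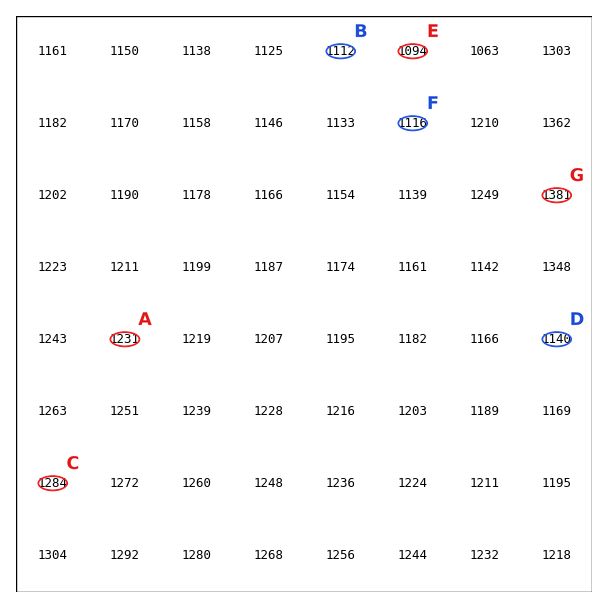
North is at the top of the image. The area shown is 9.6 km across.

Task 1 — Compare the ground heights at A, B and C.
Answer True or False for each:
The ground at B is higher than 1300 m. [False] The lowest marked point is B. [True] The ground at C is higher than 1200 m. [True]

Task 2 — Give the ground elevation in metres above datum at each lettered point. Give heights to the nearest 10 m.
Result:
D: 1140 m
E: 1090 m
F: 1120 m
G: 1380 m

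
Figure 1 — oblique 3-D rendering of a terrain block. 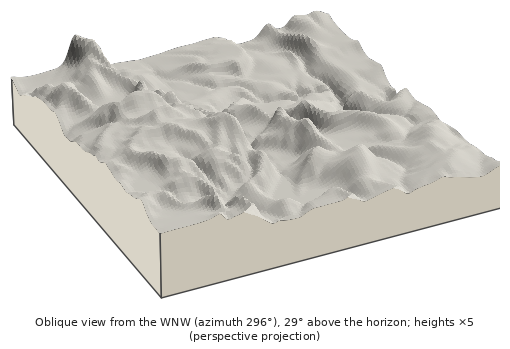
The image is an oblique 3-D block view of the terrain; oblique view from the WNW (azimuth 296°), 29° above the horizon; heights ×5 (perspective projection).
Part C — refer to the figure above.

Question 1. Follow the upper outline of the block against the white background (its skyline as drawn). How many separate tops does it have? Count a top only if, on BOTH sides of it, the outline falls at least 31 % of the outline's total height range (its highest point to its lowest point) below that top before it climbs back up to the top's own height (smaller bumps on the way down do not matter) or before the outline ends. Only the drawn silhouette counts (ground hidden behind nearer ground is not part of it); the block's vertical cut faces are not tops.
1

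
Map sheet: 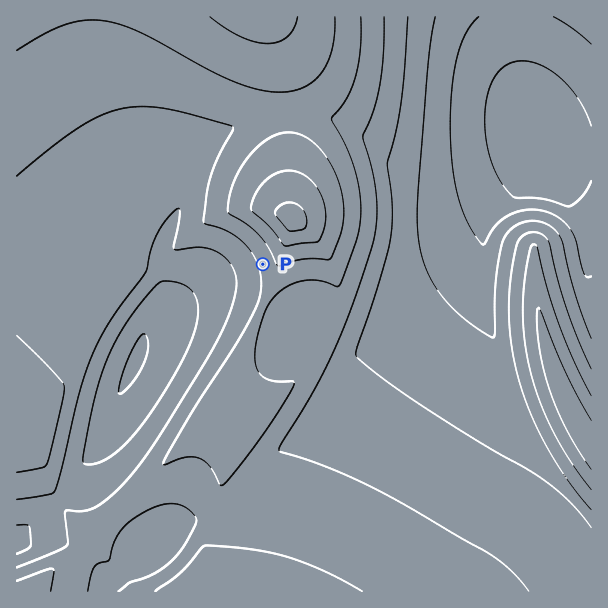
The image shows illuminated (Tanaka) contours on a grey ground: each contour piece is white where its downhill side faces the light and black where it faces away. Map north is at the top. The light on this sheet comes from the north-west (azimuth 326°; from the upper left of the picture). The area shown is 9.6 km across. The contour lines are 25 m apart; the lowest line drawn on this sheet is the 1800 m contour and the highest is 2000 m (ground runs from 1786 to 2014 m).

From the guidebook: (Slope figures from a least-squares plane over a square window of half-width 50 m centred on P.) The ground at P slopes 5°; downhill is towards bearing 251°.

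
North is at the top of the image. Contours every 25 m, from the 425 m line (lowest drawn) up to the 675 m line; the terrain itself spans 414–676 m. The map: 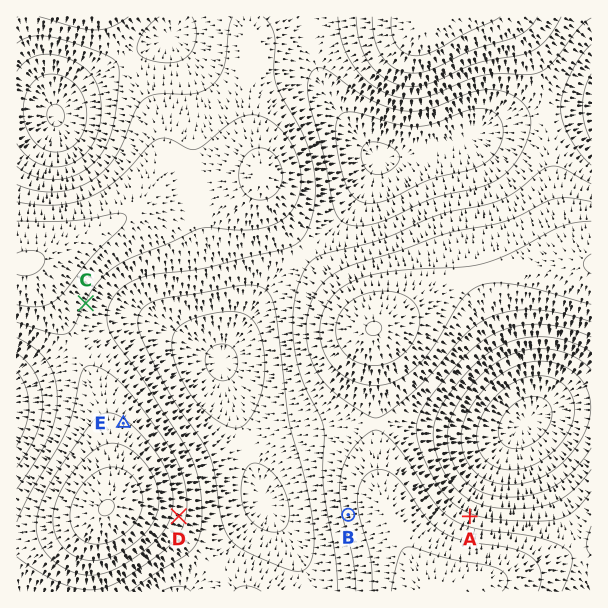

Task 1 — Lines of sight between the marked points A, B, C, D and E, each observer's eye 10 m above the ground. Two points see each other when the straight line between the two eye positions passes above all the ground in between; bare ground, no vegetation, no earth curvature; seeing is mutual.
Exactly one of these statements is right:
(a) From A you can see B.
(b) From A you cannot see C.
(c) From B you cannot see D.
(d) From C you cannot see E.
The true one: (b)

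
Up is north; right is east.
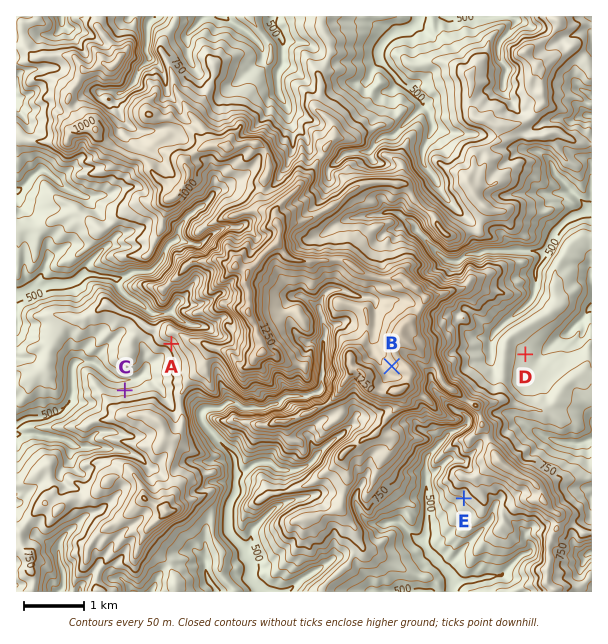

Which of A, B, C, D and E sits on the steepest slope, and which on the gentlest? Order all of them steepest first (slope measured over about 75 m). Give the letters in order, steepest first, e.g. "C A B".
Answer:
A C E B D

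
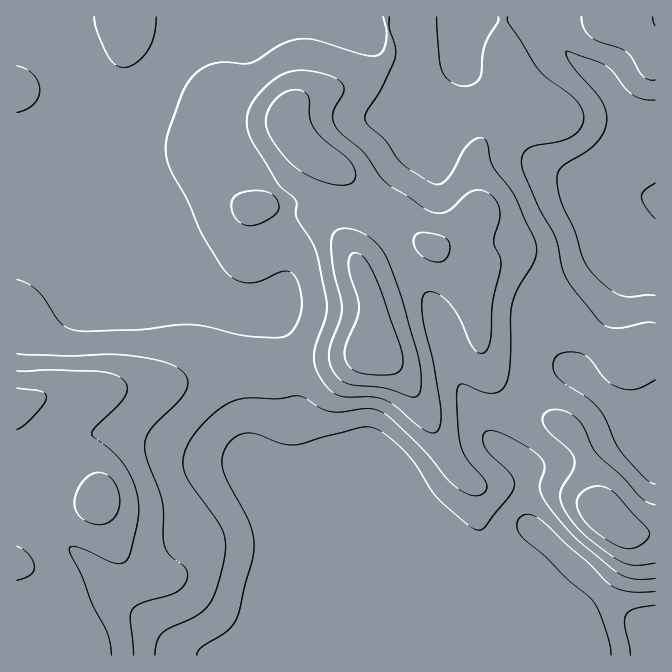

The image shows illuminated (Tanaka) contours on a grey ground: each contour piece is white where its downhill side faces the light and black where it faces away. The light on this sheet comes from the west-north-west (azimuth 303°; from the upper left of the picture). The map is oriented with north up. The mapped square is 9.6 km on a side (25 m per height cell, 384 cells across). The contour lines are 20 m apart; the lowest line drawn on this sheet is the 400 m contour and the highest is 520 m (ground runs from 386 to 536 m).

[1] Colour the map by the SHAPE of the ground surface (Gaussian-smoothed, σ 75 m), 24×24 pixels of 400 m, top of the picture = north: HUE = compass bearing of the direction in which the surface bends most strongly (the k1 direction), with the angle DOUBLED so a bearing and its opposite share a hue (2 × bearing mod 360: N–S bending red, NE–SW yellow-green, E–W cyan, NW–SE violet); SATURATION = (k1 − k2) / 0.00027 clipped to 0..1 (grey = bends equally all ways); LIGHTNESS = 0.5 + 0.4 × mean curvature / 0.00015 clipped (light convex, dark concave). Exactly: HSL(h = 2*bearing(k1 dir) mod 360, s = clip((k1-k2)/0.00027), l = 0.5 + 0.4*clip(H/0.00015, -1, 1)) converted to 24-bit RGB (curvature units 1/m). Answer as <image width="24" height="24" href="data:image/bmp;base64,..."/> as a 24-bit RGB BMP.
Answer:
<image width="24" height="24" href="data:image/bmp;base64,Qk32BgAAAAAAADYAAAAoAAAAGAAAABgAAAABABgAAAAAAMAGAAATCwAAEwsAAAAAAAAAAAAAfHl9f3B9oMB+rb2Yn1KJbDRCa200WYQ9V4tcb3p9gYF4f4N5e4F9fYGCg4KBf3yBd3aBeH+EjpKCgmuIZoaOyeGlh2yzQCyAc3pjbJFqidmAmkVjmyRPn1J7gqGDWbiUTZSdY2mHgn+EgISAe4SBeoKCgn19gXt8d3iAeYaBi3hxh2Nub7qLtdOCig0mQCQPXqB/b82auptUfB9MqqVnfZO8sKi8faKWSGl/WmyBfYOGhYOHf4GFeHqBg3d+hYJ6eHV9gXdphGtngsOldNK5iAJHnQAcvohKnsDNW5GxeRNDurNPcM2SToantYOYtIaUUWSXT2+RdICJg4CFhn6EfHaDgXaEi3l5hFtylaBmadCyc8ycPwAZMwAM6PVjnN7brWZXgRBPqTpFktxwULpZRmh2ZplrtJ2XcF+uVE6RdXKAgH16g3t6gHeBgHKCi2NwjFVnltxjMKMvNAUWMwAhovPTzP/sgqP7ilB7ciTH2rnZzeXHZqPARVyja62hiJp8j0+Le1aBfXR5gIB5gIB7fHiAf2KFlDxkqWU82etpNCh6IgBtfrT/0PvsuOzSGGfTWHtNL3+Om86v7uzcjlG0X1eNdIZffmBYfU5sfV9rgn9meoRseIF0enF7dj1zmy9itPLG1PH3biX7AjjHN+KZv+h6vdKSMiJcZqFWLYVdMrwh58AwkDI9hlVIhXxNaGpRaFJchk5MlptRa4ZSa35UakRRVxg5gO5Pi/+TZypBahcyVS0wWLAeeP9LnIsxVR4voKCIW4FwUYZCsJo4gmBOjHFhlHlkcWJeU05gjnJpp4yDoUJCcHkwNBwvo0pA0f/MM8lOShdGYkqPaoXRz/XohdGdfyRnjVlisZHeoYHObGq1k4Wrg3ypgnmonn2rkGCoW1WUZaWFcU+U6RKG4jMdIUFBXv98vP+8Ywx6mzh7NdyeN+O9nMxvoBxNkTFVlZlxdl/Ttpnps5LyuqPppofclnLJnXa9kWnGfXHOi5LGTRe6xSPt9s/qsdTzyP/hR9W6QgBav9uMT8qQP3pbeFozeTRVqomBiJl/UnEfWnEfbXQqnH83oEVCqVR6o3GVgHGba3SbmmieLRibRkTf7t3q3u/creCzUBeEVwaC4/a7TZeoXD96hFlpTq6uh6e/r5LAkZBodnRVcHdJfIFAfn5DfIVKjIVThnBXf3NXeHZdN05nL1le4shG+f6Pw7tmKwM2dyWR4P2rUEJ9Ujd9iLanZc/IPZG4qpW3lHJ1hWyBf3Z9f315foJ5fIJ2gXpwhmZljX9haoFlPDprUShex/FS1P+vpC1/SgZPYNiN6eWcXkN0OIaQd9OSZ5mjSV11f6FViXNthHR8gHyBf4GDf4KCgXp+gXKAjFx5qY9oa4NjLStcMDGP3vvQs+WNcgBorFW/TOWHvHN4x2e4Sb2XQsJZV1BnaVlieIJVgX55gH18foB+gIB9gHt9gXuBgl6Gkk9yuK50hmmLLjWDH/fZ0f3OyRiggRjNyuLt1XDEX4pFdbVtnsLIbV2tW0V7c2Z3enJsgH9+gH9+f4B+f31+foCBfXOBd0qCenWjrb+3d3q2PGm0IecXn48CdSkeaOWbL4+x9DbK58XRc9GxX5d7gkJydVGBfGaCgHV/f39/gIB/f3+Af4CAfXyBhFqDgViFacmEdKmcqy1mfB4as6UhSfBbQPrdYbuOUidUNZA/6eGZuWxrgzxldkhRaV1YbHNnen92f4B+f4B/f3+AgIF/d3OCbUyUh7Oecbl4aClTihtEl+C/zP/9y+v1ajqnYzM/cEZWTpRN5ds2lVwsch0ehWcqTYU8T4Ztaod7eYRxeYJ7fX6AgoB+cniCTmaRtK2Bm1ZQWxOXncvUpPysNtwnbEMohitZm0eTcaWQUI2oxpeTyUDDslLTxK3RdMnOPYCtXoF7c5eAboqKeXiBhX95dIN6U3ODoWuNun2XBWO+x77i7cqysTAudWAzN2xCS5R1h6+TTWSIoY9uq1egbnGtwtnTnIjUnA2iqj4WlISgeWyNfXCDkXdweY1sW4SFTp2JrbaPL3CXNb9t4q+m04bovYTln1DLUqZaSIZMZlxshWJSnJRXXcp6c8Neag0xbgxW48nCjXFrhW98e2qAnWhqkKZvXIqKW4tqfJRRbHRVNooznLAojWwyjEg5oUxpurGOV3GMT1N8fWuUn8OVYrhqags8gQwjLcJwhN2VgHt4gneEcGWLonuZqbeQW2yNdH2Bf4F1eX5zaIBij4lVi3pegGtniZBzt754Y1yBUFV7Y4pgxNFZgU4+SwSH4cLin9/NWJaP"/>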